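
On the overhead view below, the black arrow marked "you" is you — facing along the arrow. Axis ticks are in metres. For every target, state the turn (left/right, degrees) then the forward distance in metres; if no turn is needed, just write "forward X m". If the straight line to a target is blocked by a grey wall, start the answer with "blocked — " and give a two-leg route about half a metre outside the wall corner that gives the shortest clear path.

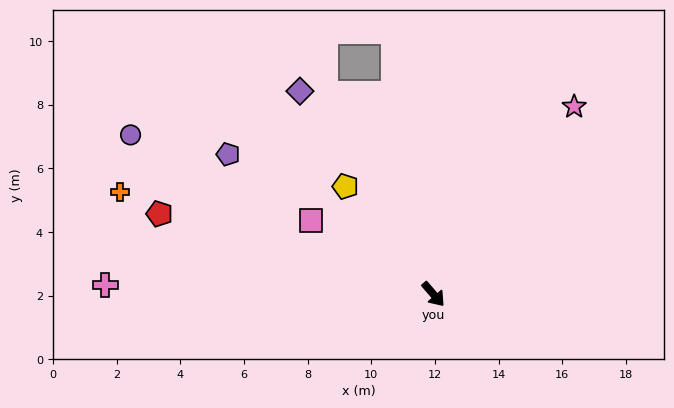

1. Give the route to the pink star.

turn left 102°, forward 7.4 m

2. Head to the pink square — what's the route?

turn right 162°, forward 4.5 m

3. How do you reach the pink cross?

turn right 132°, forward 10.3 m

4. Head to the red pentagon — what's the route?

turn right 147°, forward 9.0 m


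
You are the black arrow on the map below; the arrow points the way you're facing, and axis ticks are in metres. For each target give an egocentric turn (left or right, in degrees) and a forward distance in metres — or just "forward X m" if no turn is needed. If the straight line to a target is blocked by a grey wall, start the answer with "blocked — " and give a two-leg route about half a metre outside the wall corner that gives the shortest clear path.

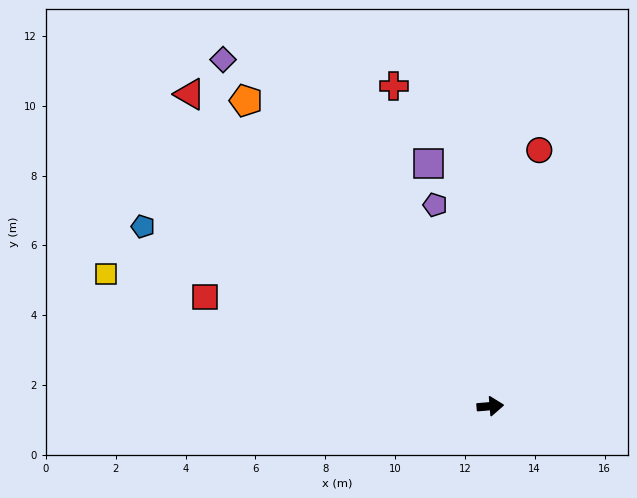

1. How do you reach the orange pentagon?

turn left 124°, forward 11.2 m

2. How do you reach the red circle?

turn left 74°, forward 7.5 m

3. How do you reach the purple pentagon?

turn left 101°, forward 6.0 m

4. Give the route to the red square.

turn left 154°, forward 8.7 m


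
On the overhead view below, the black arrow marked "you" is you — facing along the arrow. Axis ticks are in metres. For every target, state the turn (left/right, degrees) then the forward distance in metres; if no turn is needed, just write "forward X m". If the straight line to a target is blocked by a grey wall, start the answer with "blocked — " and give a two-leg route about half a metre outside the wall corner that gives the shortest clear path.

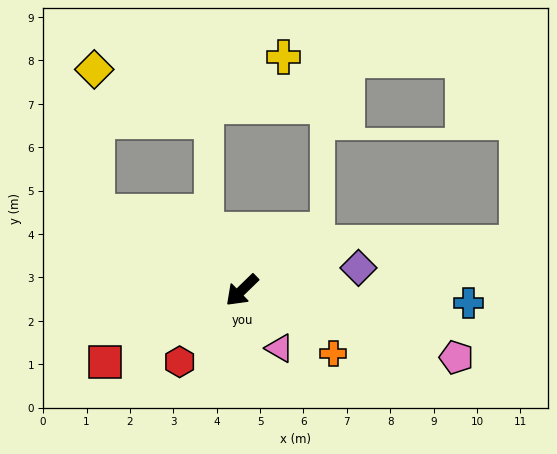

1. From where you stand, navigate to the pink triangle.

turn left 79°, forward 1.6 m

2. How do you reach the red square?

turn right 17°, forward 3.6 m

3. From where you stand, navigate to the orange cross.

turn left 101°, forward 2.6 m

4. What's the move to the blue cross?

turn left 133°, forward 5.2 m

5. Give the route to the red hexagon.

turn left 5°, forward 2.2 m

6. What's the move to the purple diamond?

turn left 147°, forward 2.7 m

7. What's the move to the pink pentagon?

turn left 118°, forward 5.2 m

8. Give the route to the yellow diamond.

blocked — turn right 72°, forward 3.8 m, then turn right 61°, forward 3.3 m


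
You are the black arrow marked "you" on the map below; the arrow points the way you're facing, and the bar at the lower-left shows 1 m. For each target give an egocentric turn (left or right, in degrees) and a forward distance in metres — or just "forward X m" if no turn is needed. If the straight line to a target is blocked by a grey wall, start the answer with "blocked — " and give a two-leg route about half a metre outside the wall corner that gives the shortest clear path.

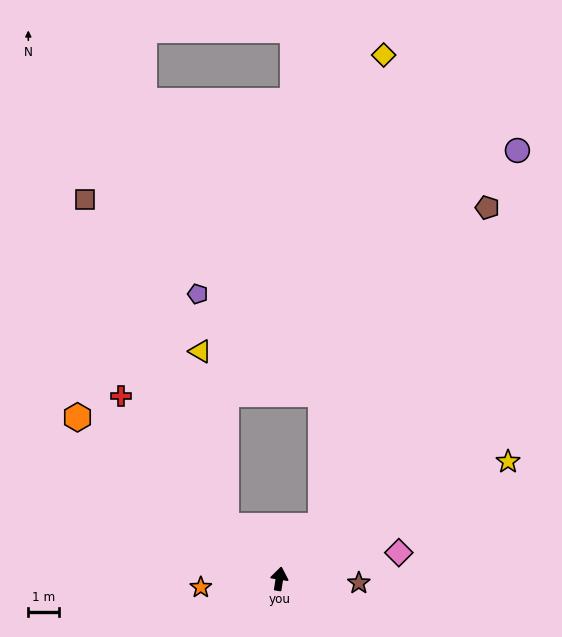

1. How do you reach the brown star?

turn right 84°, forward 2.6 m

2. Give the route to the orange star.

turn left 105°, forward 2.5 m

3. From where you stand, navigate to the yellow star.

turn right 54°, forward 8.3 m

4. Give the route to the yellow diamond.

blocked — turn right 29°, forward 2.1 m, then turn left 30°, forward 15.3 m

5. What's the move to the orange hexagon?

turn left 60°, forward 8.3 m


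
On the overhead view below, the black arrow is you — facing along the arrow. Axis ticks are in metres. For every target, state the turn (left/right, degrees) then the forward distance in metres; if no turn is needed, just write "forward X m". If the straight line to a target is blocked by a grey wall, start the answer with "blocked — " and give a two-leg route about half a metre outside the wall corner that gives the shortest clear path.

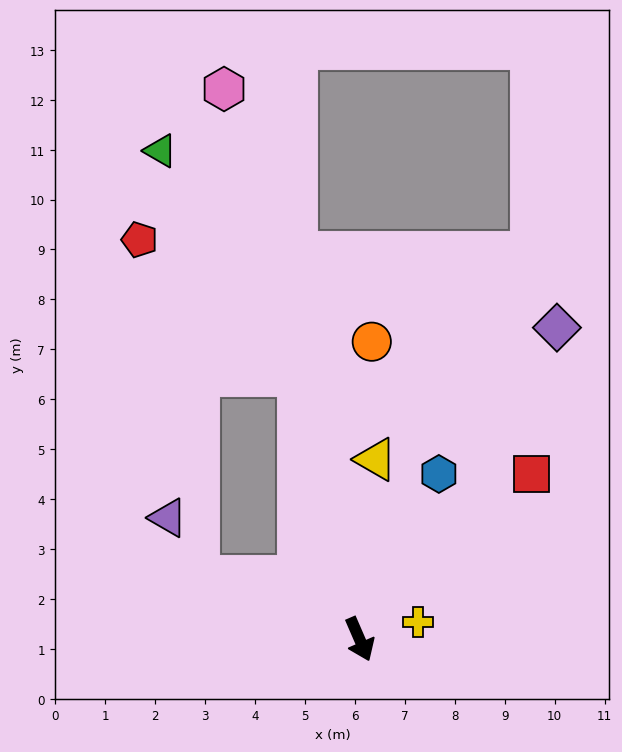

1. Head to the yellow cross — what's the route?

turn left 83°, forward 1.2 m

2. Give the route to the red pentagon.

blocked — turn left 170°, forward 5.4 m, then turn left 36°, forward 4.2 m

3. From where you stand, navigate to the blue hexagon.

turn left 131°, forward 3.7 m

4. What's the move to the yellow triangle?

turn left 151°, forward 3.6 m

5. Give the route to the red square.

turn left 110°, forward 4.8 m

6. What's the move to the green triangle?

blocked — turn left 170°, forward 5.4 m, then turn left 18°, forward 5.3 m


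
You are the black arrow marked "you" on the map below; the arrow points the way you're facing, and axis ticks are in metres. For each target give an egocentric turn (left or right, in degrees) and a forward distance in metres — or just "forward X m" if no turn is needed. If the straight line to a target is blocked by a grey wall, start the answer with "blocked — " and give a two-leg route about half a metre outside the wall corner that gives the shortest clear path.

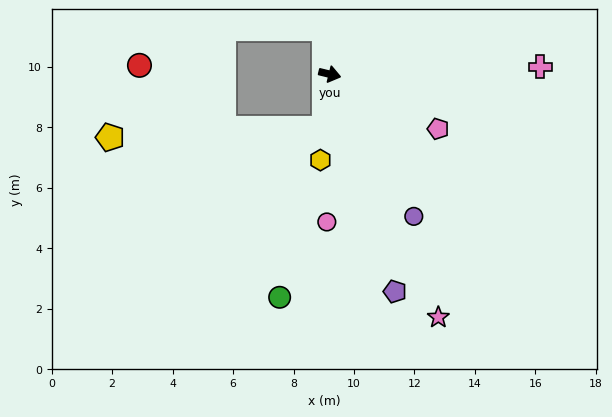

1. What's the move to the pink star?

turn right 52°, forward 8.8 m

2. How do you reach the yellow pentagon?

blocked — turn right 82°, forward 1.8 m, then turn right 82°, forward 7.1 m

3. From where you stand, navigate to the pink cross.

turn left 16°, forward 7.0 m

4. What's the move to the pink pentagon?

turn right 13°, forward 4.0 m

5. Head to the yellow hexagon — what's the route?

turn right 83°, forward 2.9 m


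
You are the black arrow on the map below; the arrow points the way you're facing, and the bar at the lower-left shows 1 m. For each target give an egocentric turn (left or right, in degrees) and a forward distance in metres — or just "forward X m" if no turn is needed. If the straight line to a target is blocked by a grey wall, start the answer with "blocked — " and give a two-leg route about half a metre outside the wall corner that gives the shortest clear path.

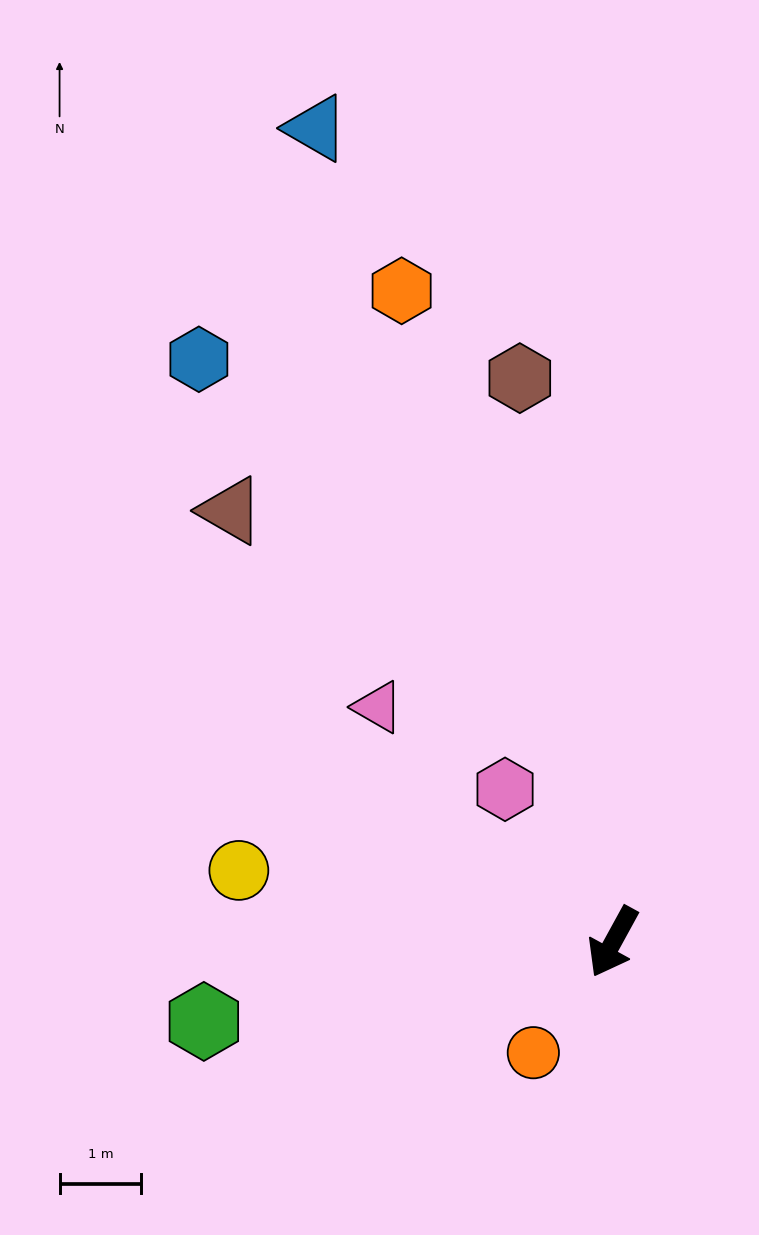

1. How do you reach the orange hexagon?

turn right 133°, forward 8.4 m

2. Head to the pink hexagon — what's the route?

turn right 116°, forward 2.3 m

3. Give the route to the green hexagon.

turn right 50°, forward 5.1 m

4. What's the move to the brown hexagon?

turn right 142°, forward 7.0 m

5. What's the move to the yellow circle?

turn right 72°, forward 4.7 m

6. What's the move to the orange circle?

turn right 7°, forward 1.7 m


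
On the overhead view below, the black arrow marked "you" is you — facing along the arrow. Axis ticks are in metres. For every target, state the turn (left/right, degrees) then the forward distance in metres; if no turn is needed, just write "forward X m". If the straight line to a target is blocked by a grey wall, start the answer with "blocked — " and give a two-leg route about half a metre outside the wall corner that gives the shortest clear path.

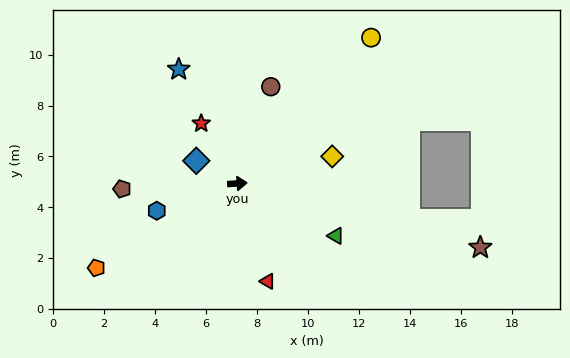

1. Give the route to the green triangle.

turn right 32°, forward 4.4 m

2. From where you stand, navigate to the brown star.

turn right 18°, forward 9.9 m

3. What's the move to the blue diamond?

turn left 147°, forward 1.8 m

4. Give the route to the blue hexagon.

turn right 165°, forward 3.3 m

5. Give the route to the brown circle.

turn left 67°, forward 4.0 m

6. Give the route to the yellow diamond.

turn left 12°, forward 3.9 m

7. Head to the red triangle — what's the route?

turn right 76°, forward 4.0 m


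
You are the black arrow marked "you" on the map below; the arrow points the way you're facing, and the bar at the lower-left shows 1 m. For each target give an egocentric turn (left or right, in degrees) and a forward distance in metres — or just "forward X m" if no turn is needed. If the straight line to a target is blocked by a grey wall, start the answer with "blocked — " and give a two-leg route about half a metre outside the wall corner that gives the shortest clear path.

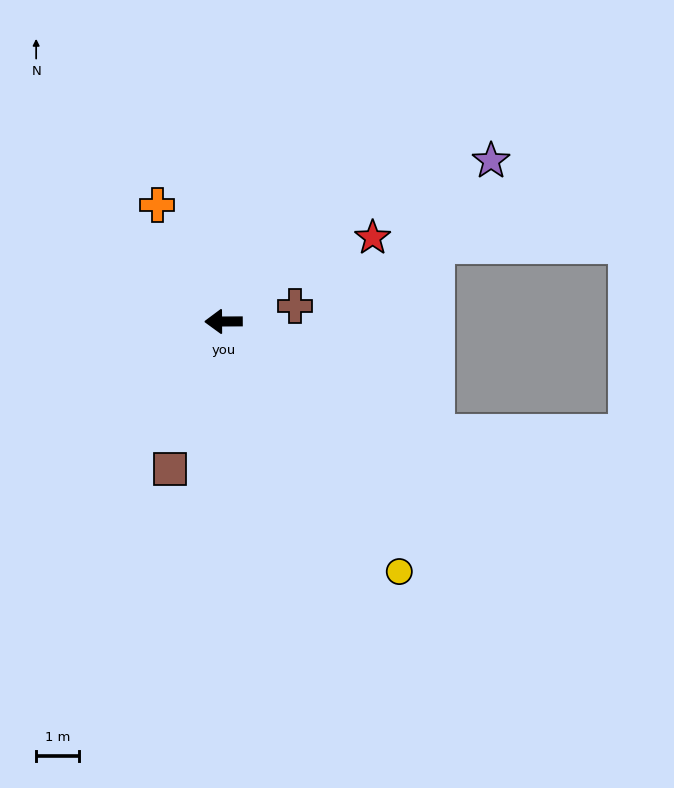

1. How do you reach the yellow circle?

turn left 125°, forward 7.1 m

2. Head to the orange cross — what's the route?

turn right 61°, forward 3.1 m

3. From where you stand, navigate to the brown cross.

turn right 168°, forward 1.7 m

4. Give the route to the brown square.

turn left 70°, forward 3.7 m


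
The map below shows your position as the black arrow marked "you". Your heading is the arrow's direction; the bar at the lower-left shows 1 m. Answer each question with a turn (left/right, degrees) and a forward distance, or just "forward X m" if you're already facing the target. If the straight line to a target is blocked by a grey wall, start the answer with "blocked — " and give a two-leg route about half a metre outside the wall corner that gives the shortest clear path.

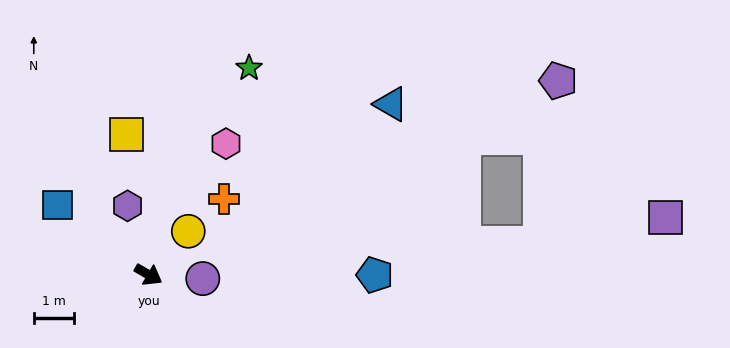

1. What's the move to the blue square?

turn left 173°, forward 2.9 m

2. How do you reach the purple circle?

turn left 26°, forward 1.4 m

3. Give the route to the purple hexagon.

turn left 137°, forward 1.8 m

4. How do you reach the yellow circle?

turn left 78°, forward 1.5 m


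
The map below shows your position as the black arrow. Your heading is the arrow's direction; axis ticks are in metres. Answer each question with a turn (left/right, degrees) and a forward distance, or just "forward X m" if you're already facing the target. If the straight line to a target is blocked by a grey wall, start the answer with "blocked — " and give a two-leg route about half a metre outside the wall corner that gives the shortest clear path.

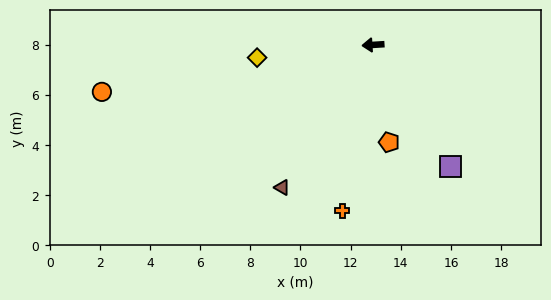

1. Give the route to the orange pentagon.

turn left 96°, forward 3.9 m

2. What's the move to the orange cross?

turn left 76°, forward 6.7 m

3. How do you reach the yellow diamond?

turn left 3°, forward 4.6 m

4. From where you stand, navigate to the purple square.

turn left 119°, forward 5.7 m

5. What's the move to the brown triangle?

turn left 54°, forward 6.7 m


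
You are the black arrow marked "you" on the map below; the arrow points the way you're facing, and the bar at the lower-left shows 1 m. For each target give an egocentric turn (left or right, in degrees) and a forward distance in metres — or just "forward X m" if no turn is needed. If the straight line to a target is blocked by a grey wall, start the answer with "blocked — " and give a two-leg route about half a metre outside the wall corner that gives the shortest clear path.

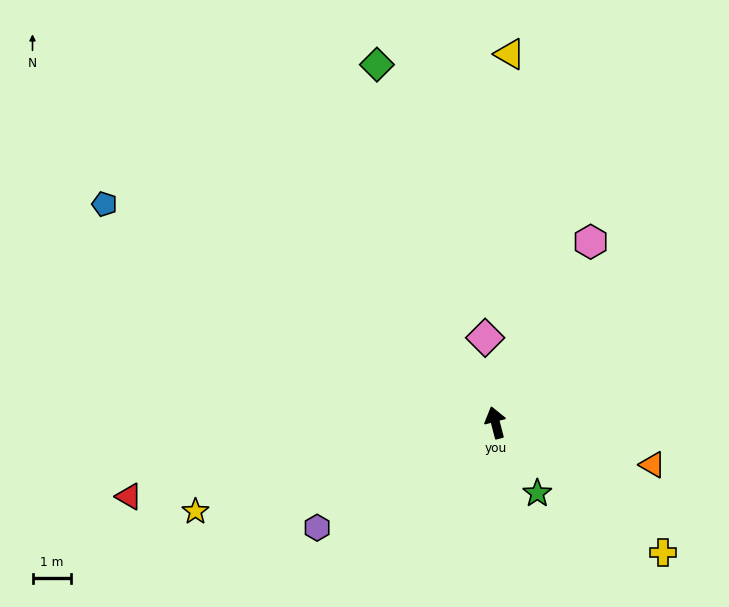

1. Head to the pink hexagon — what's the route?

turn right 42°, forward 5.4 m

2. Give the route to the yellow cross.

turn right 142°, forward 5.6 m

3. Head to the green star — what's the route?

turn right 164°, forward 2.2 m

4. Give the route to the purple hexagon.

turn left 106°, forward 5.4 m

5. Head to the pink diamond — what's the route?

turn right 8°, forward 2.2 m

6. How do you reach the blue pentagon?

turn left 46°, forward 11.8 m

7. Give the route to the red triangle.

turn left 87°, forward 9.8 m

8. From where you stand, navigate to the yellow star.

turn left 92°, forward 8.2 m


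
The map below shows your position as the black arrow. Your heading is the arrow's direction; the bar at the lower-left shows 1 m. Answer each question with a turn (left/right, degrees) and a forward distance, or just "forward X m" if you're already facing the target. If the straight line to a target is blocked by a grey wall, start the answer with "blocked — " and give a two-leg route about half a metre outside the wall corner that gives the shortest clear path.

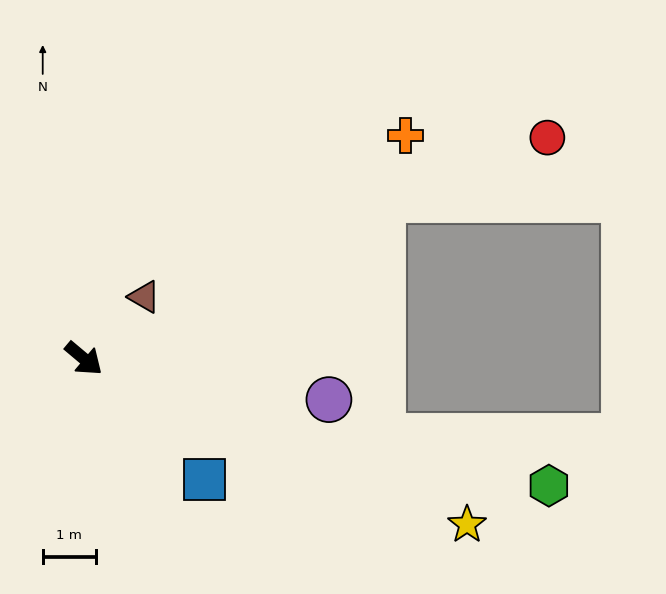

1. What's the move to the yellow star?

turn left 17°, forward 7.8 m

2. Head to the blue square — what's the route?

turn right 5°, forward 3.2 m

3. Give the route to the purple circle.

turn left 31°, forward 4.7 m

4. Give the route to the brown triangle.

turn left 86°, forward 1.6 m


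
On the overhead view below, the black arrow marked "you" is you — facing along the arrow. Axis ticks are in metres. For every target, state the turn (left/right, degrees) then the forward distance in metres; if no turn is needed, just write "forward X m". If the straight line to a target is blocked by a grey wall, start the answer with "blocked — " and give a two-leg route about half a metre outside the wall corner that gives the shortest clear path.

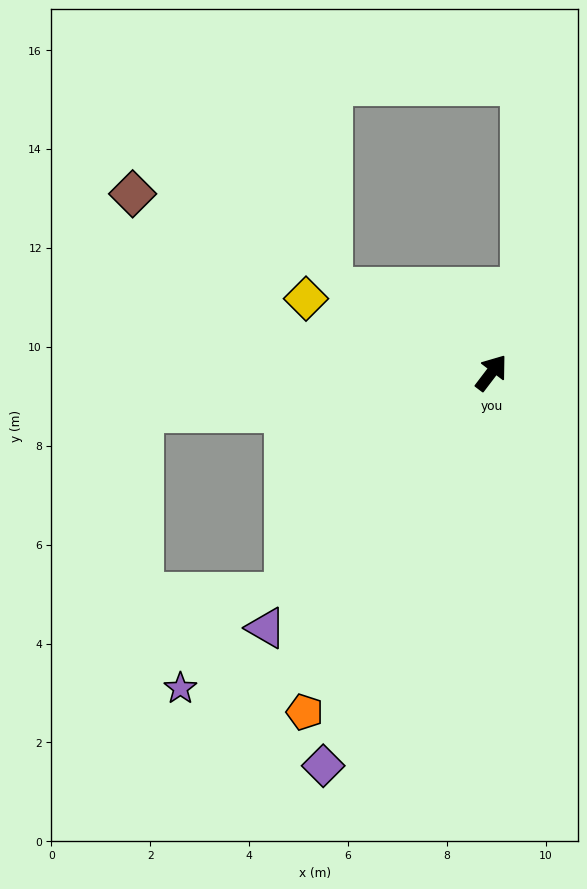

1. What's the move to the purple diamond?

turn right 166°, forward 8.6 m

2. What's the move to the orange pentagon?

turn right 172°, forward 7.8 m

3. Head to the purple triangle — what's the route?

turn left 176°, forward 6.9 m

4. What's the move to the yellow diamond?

turn left 106°, forward 4.0 m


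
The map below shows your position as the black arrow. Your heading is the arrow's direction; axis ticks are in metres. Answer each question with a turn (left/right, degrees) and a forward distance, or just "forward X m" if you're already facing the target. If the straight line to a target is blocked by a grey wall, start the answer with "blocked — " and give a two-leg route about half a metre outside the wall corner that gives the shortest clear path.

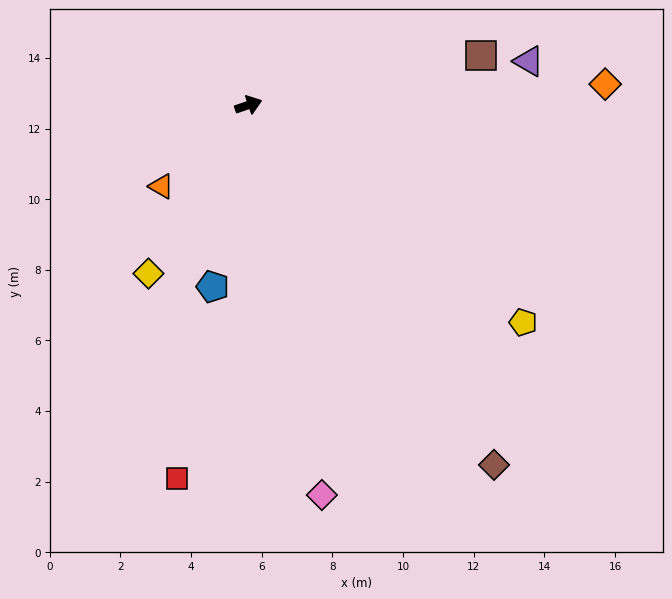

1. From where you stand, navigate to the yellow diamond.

turn right 139°, forward 5.5 m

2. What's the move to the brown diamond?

turn right 74°, forward 12.3 m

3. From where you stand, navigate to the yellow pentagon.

turn right 57°, forward 9.9 m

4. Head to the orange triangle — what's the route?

turn right 156°, forward 3.4 m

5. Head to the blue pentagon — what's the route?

turn right 120°, forward 5.2 m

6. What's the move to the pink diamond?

turn right 98°, forward 11.2 m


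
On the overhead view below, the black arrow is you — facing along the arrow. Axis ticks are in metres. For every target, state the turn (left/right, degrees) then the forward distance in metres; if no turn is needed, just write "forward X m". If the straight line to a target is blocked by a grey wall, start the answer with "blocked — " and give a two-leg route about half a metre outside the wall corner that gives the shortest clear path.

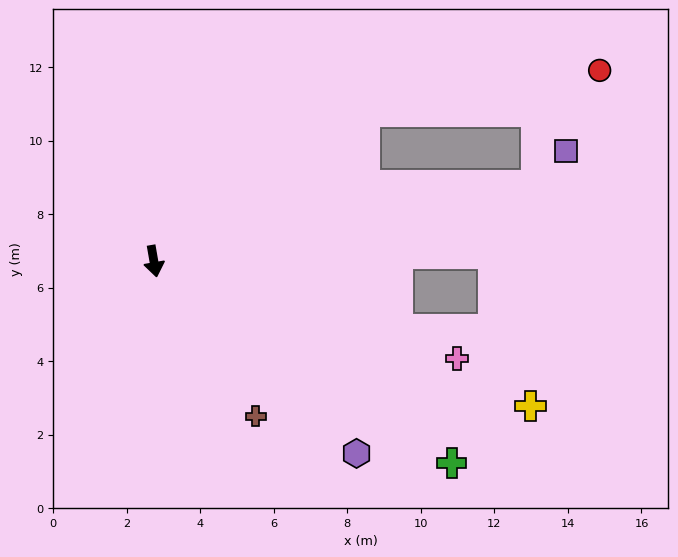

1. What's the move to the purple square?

blocked — turn left 91°, forward 10.6 m, then turn left 38°, forward 1.2 m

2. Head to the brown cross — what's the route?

turn left 23°, forward 5.0 m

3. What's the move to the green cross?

turn left 46°, forward 9.8 m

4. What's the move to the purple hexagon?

turn left 37°, forward 7.6 m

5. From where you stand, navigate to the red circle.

blocked — turn left 116°, forward 7.0 m, then turn right 26°, forward 6.5 m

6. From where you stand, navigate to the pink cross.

turn left 62°, forward 8.7 m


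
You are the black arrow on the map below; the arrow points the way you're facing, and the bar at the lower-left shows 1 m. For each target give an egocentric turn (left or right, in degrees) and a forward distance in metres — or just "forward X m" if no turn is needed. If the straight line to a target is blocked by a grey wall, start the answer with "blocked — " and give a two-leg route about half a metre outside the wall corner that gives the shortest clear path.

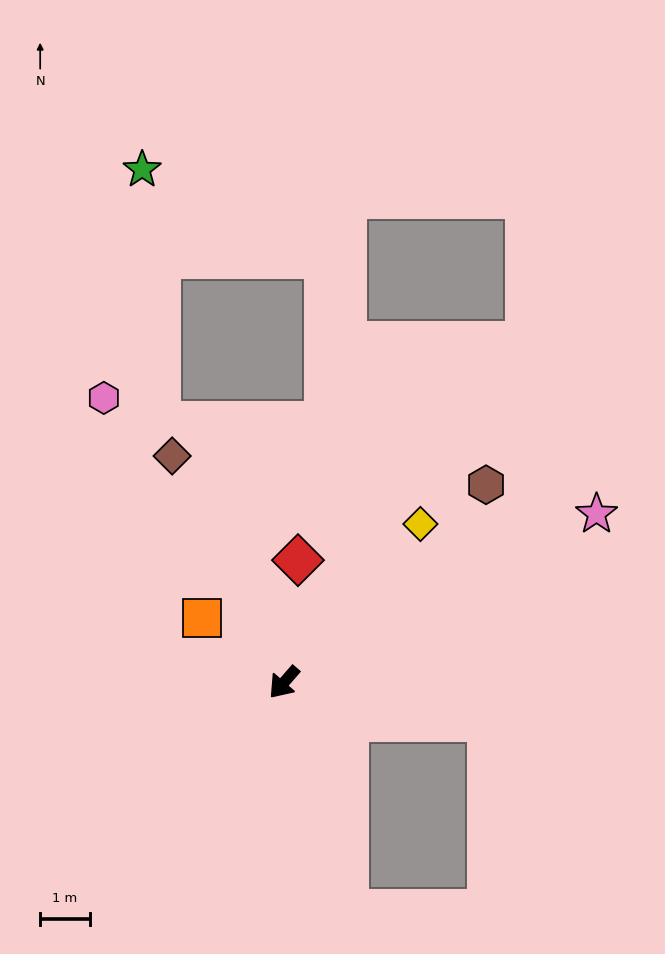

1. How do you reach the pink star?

turn left 159°, forward 7.2 m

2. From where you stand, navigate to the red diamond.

turn right 146°, forward 2.5 m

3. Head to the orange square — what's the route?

turn right 87°, forward 2.1 m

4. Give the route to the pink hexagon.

turn right 107°, forward 6.8 m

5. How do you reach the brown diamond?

turn right 113°, forward 5.1 m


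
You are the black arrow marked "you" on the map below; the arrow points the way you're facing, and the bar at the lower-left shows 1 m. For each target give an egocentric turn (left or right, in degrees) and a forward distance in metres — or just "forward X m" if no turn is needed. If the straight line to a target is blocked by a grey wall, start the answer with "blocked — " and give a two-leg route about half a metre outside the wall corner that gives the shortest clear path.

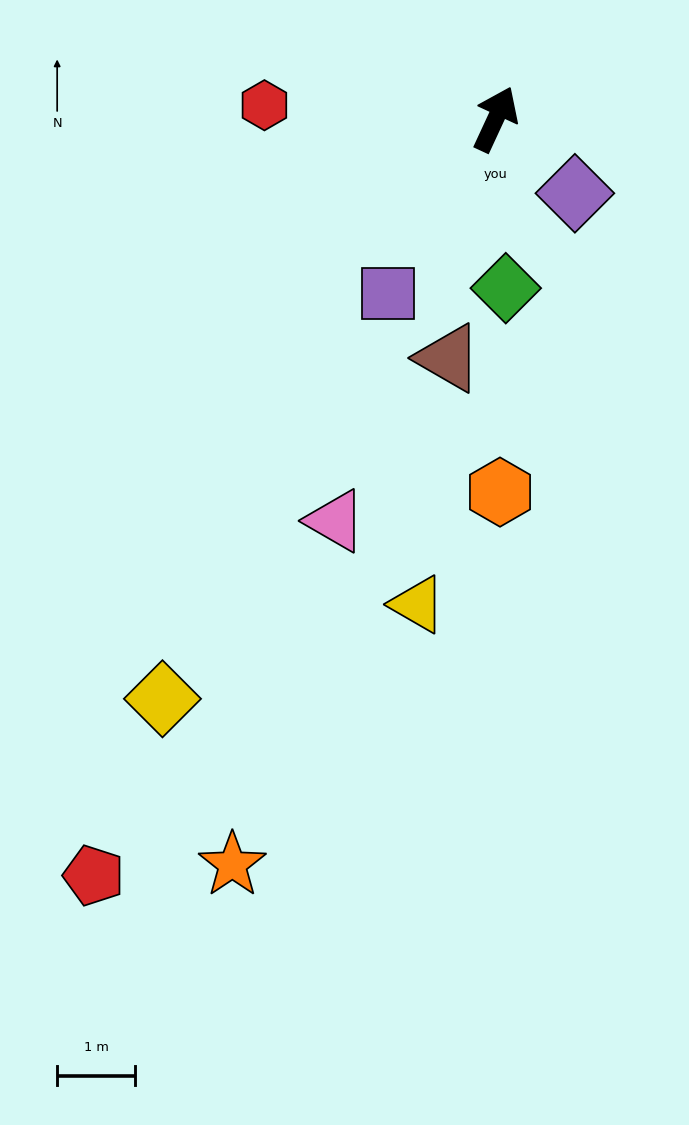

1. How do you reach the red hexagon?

turn left 111°, forward 3.0 m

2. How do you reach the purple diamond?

turn right 108°, forward 1.4 m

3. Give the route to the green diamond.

turn right 152°, forward 2.2 m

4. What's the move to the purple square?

turn left 173°, forward 2.6 m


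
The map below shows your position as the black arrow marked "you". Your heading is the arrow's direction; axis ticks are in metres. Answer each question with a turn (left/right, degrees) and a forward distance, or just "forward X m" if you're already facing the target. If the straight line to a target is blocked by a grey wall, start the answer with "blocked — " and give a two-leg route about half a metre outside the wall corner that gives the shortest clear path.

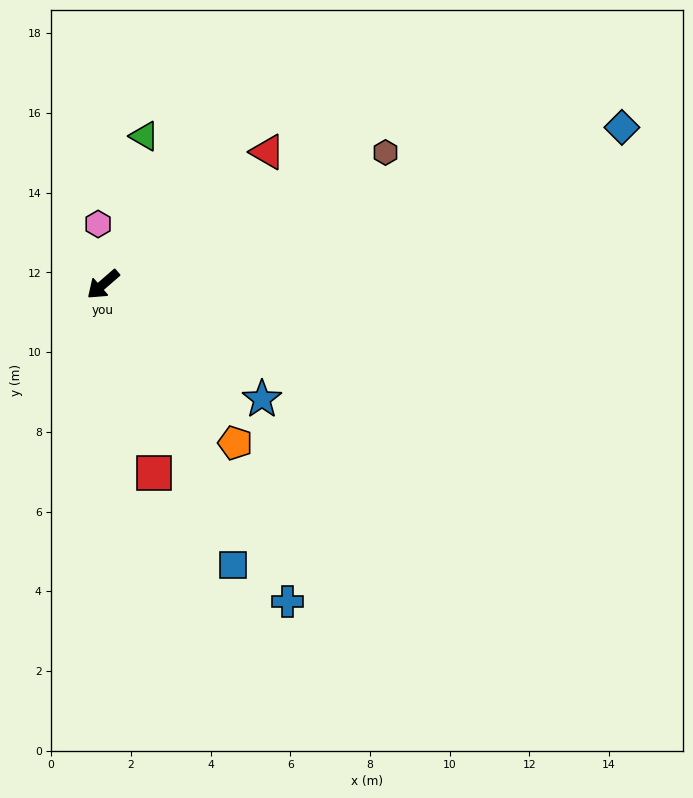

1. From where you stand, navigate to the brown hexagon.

turn left 164°, forward 7.8 m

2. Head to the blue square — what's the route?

turn left 74°, forward 7.8 m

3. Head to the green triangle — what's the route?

turn right 146°, forward 3.9 m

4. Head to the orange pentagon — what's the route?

turn left 89°, forward 5.2 m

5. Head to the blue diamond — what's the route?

turn left 156°, forward 13.6 m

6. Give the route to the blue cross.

turn left 79°, forward 9.2 m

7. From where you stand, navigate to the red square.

turn left 64°, forward 4.9 m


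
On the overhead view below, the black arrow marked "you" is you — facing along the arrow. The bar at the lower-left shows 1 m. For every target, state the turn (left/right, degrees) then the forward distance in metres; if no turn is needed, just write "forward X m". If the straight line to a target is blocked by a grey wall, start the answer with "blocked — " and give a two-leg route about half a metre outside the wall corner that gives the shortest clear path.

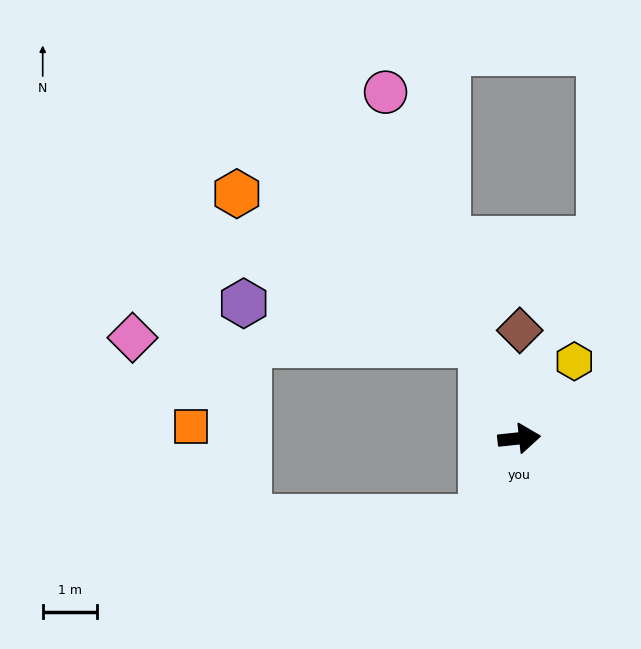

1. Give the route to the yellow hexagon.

turn left 48°, forward 1.7 m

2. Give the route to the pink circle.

turn left 105°, forward 6.8 m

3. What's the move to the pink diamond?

blocked — turn left 106°, forward 1.9 m, then turn left 67°, forward 6.4 m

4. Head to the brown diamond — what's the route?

turn left 84°, forward 2.0 m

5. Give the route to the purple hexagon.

blocked — turn left 106°, forward 1.9 m, then turn left 58°, forward 4.4 m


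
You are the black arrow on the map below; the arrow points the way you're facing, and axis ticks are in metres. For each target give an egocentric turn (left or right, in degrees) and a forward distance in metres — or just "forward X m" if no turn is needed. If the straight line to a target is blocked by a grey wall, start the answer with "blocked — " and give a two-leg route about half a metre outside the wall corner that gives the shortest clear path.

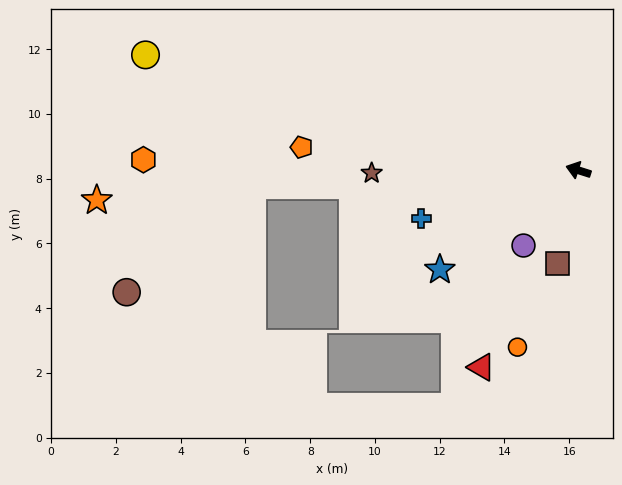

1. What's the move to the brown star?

turn left 18°, forward 6.4 m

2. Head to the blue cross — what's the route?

turn left 35°, forward 5.1 m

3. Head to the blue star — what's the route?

turn left 53°, forward 5.3 m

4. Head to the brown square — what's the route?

turn left 95°, forward 3.0 m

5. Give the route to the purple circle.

turn left 71°, forward 2.9 m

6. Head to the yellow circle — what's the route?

turn left 3°, forward 13.8 m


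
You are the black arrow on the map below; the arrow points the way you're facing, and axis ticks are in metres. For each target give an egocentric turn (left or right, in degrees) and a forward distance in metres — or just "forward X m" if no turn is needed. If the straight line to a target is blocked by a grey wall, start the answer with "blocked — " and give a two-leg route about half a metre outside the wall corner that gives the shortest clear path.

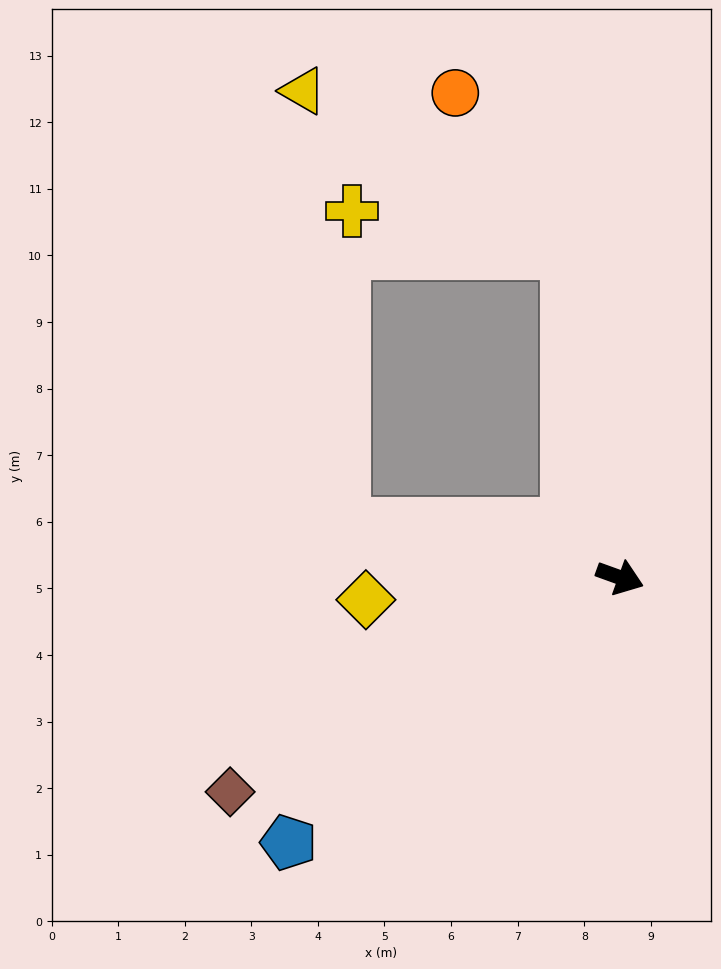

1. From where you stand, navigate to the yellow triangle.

blocked — turn left 119°, forward 5.0 m, then turn left 50°, forward 4.7 m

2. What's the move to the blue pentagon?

turn right 122°, forward 6.4 m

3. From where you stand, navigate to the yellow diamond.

turn right 155°, forward 3.8 m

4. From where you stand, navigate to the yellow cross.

blocked — turn left 119°, forward 5.0 m, then turn left 70°, forward 3.3 m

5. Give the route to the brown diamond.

turn right 131°, forward 6.7 m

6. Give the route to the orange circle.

blocked — turn left 119°, forward 5.0 m, then turn left 27°, forward 2.9 m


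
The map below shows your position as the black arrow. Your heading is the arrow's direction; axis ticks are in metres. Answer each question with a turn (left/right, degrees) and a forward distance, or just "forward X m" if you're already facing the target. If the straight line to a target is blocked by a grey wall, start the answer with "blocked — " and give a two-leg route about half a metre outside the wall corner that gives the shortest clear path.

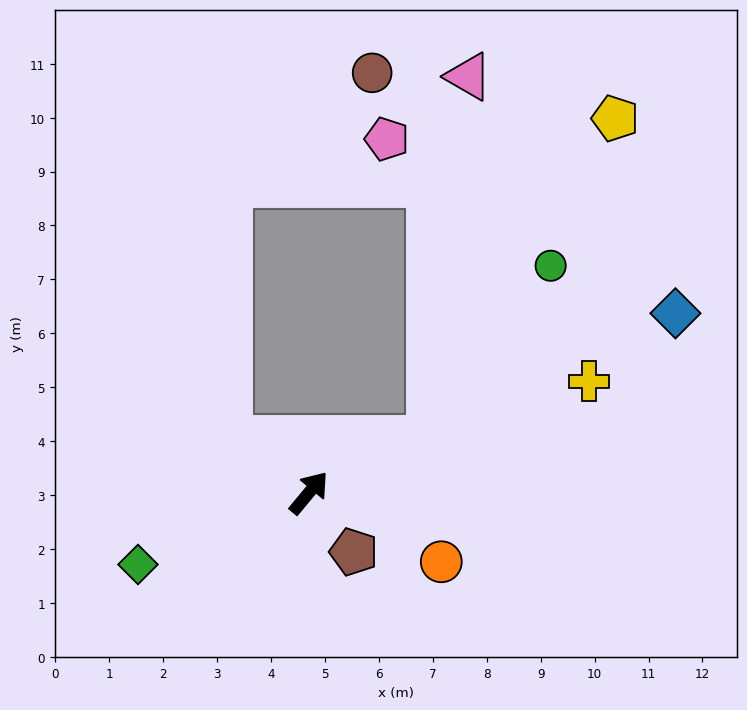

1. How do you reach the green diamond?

turn left 152°, forward 3.4 m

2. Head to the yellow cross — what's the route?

turn right 29°, forward 5.6 m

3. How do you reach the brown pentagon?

turn right 103°, forward 1.4 m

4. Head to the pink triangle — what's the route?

blocked — turn right 26°, forward 2.4 m, then turn left 59°, forward 6.7 m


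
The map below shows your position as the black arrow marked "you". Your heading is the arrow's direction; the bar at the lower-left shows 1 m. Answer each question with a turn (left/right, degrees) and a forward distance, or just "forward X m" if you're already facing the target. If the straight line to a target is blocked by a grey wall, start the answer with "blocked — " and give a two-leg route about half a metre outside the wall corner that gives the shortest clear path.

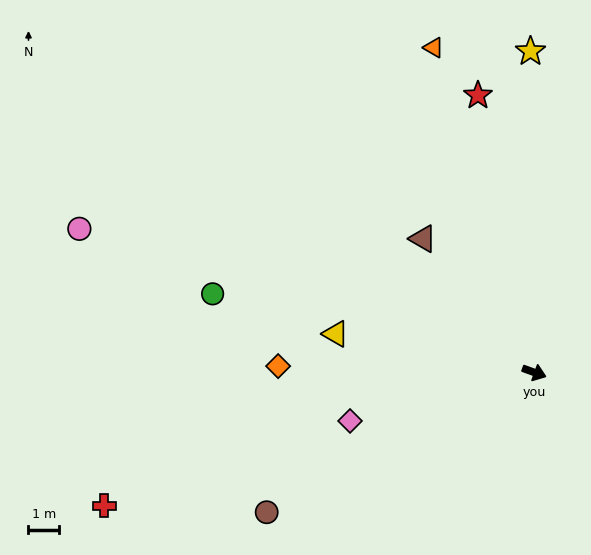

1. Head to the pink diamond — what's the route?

turn right 145°, forward 6.2 m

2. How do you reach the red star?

turn left 121°, forward 9.2 m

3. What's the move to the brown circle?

turn right 132°, forward 9.8 m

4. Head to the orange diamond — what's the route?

turn right 161°, forward 8.3 m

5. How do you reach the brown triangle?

turn left 150°, forward 5.7 m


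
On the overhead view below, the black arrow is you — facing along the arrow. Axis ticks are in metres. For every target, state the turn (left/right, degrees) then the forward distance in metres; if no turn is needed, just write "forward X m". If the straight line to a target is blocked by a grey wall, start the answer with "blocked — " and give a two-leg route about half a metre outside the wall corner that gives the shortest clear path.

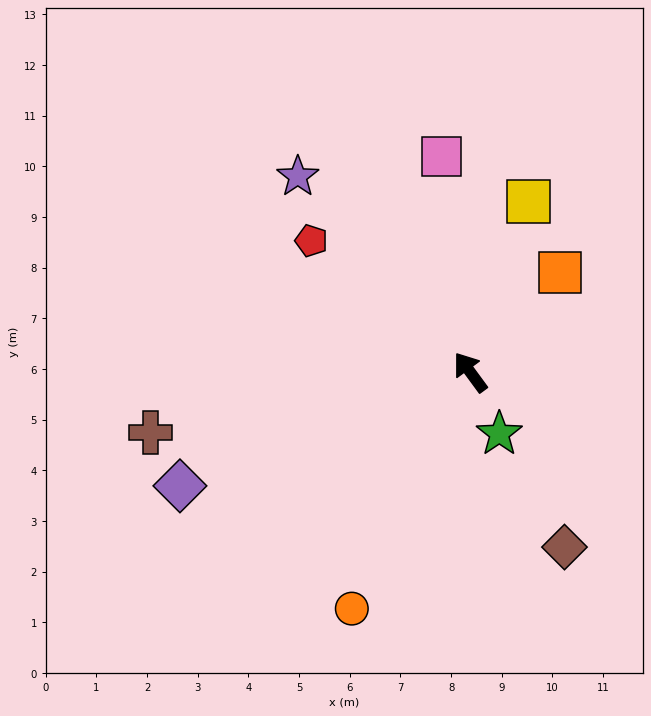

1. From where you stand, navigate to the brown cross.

turn left 64°, forward 6.4 m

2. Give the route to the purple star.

turn left 5°, forward 5.1 m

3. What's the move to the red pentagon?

turn left 14°, forward 4.1 m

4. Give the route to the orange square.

turn right 78°, forward 2.6 m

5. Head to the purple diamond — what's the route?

turn left 75°, forward 6.2 m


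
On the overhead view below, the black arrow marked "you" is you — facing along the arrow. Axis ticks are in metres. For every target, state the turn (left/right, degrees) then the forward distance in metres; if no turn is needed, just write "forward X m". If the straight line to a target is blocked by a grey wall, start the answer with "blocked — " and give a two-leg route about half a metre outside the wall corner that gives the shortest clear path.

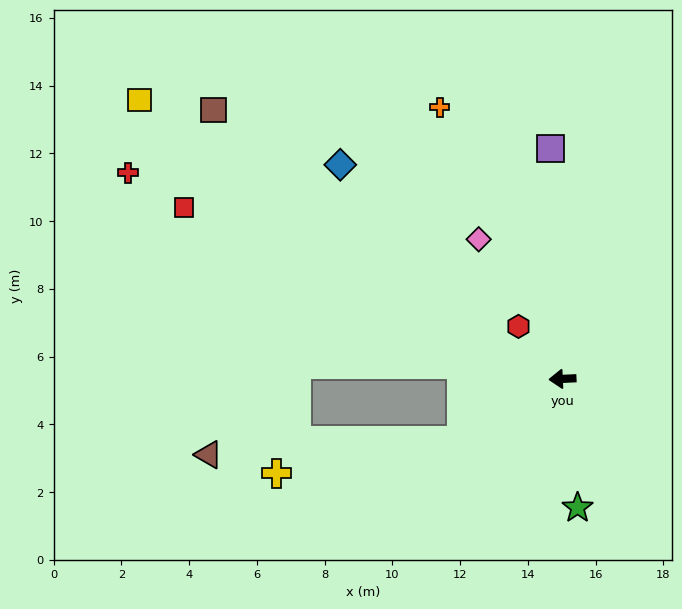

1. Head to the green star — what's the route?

turn left 94°, forward 3.8 m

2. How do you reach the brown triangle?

blocked — turn left 28°, forward 3.5 m, then turn right 27°, forward 7.5 m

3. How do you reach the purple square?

turn right 90°, forward 6.8 m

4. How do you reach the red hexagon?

turn right 53°, forward 2.0 m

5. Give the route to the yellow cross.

blocked — turn left 28°, forward 3.5 m, then turn right 20°, forward 5.5 m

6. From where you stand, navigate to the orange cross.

turn right 68°, forward 8.8 m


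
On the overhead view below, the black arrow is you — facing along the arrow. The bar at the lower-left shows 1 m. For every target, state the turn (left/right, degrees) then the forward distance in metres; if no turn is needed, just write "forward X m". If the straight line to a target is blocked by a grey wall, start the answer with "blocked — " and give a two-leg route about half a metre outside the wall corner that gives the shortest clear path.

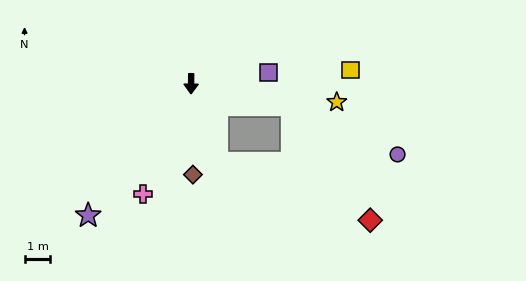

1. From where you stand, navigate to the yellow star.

turn left 83°, forward 5.7 m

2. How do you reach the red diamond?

blocked — turn left 78°, forward 4.0 m, then turn right 43°, forward 5.4 m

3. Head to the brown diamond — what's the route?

forward 3.5 m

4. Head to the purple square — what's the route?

turn left 99°, forward 3.0 m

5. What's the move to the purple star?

turn right 37°, forward 6.5 m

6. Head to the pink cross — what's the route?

turn right 23°, forward 4.6 m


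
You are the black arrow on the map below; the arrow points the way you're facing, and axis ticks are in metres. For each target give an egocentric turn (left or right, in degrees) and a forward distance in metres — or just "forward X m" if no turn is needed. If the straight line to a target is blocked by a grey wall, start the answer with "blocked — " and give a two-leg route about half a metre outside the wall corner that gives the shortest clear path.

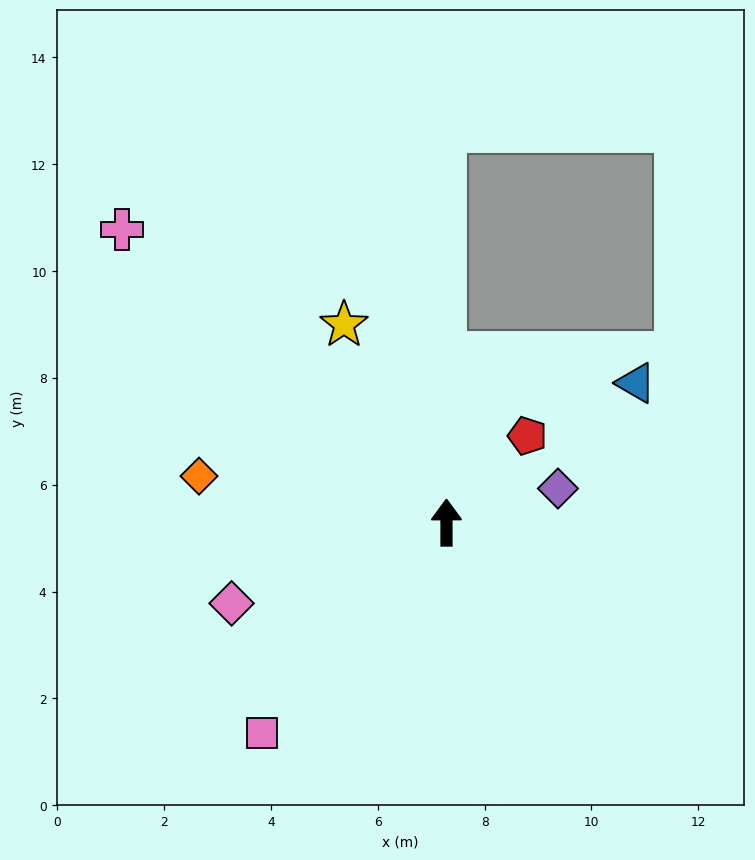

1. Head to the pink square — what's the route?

turn left 139°, forward 5.2 m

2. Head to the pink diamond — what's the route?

turn left 111°, forward 4.3 m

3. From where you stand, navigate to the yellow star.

turn left 27°, forward 4.2 m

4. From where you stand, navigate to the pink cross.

turn left 48°, forward 8.2 m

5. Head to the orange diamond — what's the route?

turn left 79°, forward 4.7 m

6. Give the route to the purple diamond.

turn right 73°, forward 2.2 m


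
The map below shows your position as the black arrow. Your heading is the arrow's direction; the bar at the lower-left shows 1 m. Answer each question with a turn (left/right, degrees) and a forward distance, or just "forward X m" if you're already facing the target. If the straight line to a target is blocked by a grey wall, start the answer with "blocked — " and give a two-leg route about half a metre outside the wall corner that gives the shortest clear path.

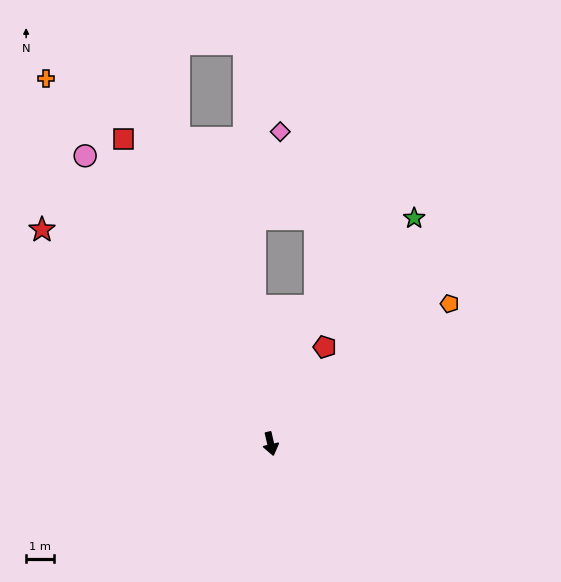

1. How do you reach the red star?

turn right 146°, forward 11.1 m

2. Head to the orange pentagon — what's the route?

turn left 115°, forward 8.0 m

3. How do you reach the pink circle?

turn right 160°, forward 12.1 m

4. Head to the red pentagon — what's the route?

turn left 138°, forward 3.9 m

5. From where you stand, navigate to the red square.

turn right 167°, forward 12.0 m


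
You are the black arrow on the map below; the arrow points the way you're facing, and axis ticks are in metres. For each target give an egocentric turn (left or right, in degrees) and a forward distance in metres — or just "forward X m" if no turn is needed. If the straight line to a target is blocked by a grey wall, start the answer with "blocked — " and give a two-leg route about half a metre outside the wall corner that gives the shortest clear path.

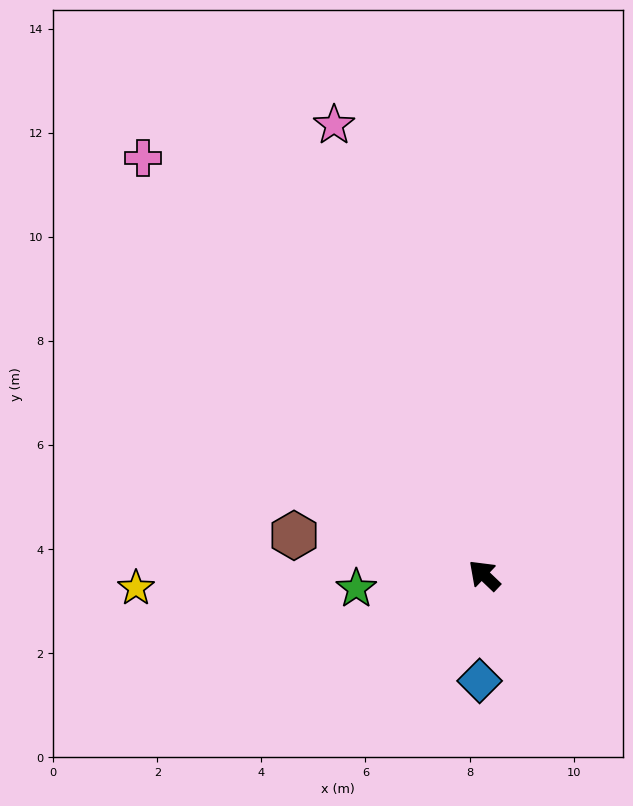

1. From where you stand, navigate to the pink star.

turn right 28°, forward 9.1 m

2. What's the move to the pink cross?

turn right 7°, forward 10.4 m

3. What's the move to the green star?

turn left 50°, forward 2.5 m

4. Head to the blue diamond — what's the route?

turn left 131°, forward 2.0 m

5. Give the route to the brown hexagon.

turn left 32°, forward 3.7 m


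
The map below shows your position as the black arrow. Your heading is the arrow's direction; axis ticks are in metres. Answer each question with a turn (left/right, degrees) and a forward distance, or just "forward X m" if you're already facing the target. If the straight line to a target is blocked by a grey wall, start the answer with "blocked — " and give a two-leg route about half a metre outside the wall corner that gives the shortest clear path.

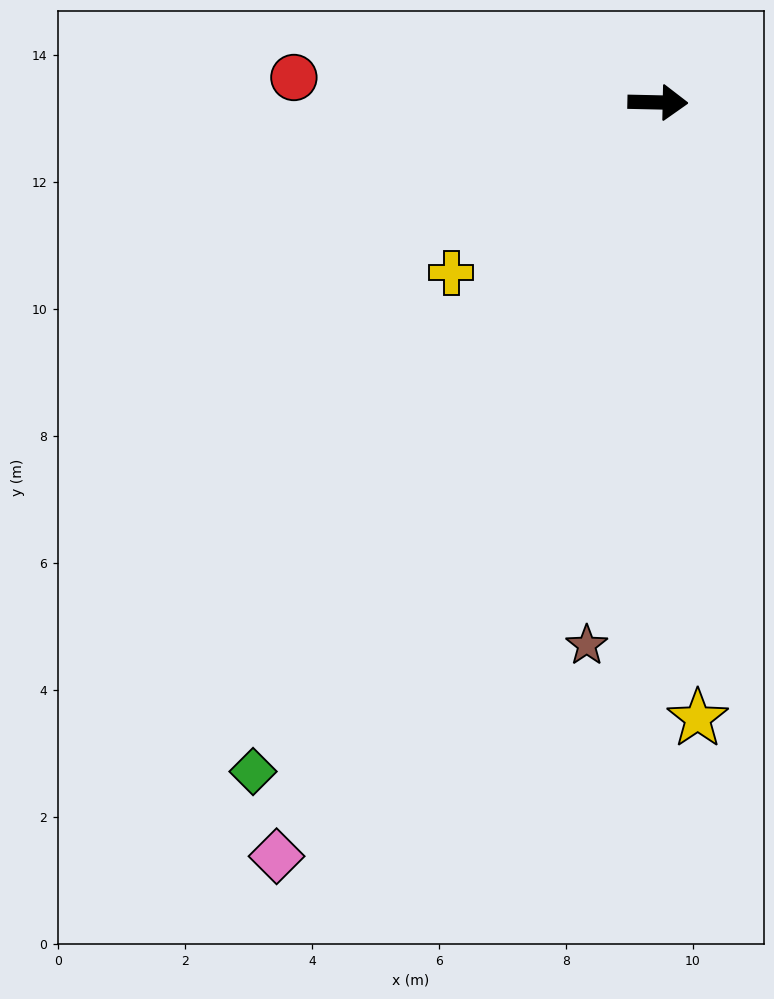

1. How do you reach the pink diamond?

turn right 116°, forward 13.3 m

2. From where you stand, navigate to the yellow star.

turn right 85°, forward 9.7 m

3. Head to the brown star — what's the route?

turn right 96°, forward 8.6 m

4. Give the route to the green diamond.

turn right 120°, forward 12.3 m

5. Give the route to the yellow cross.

turn right 139°, forward 4.2 m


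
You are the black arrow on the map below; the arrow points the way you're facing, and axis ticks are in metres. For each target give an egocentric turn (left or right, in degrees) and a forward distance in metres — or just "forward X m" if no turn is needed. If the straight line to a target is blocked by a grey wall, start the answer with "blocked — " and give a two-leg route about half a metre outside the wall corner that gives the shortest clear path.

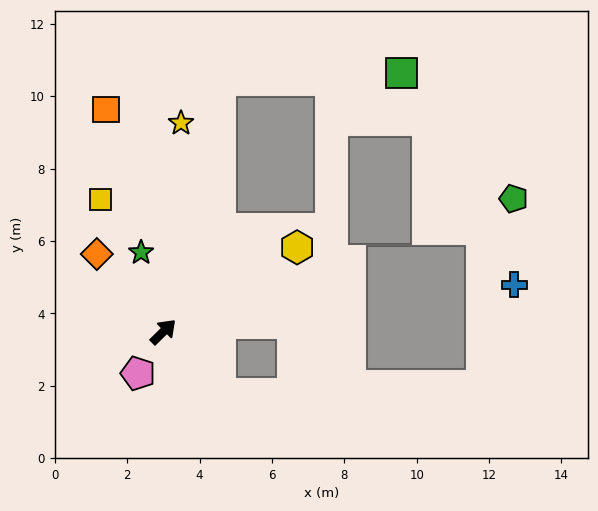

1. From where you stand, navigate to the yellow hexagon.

turn right 12°, forward 4.4 m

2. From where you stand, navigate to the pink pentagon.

turn right 166°, forward 1.3 m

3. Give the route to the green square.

blocked — turn left 33°, forward 7.1 m, then turn right 75°, forward 5.0 m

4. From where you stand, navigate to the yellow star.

turn left 41°, forward 5.8 m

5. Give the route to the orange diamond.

turn left 86°, forward 2.8 m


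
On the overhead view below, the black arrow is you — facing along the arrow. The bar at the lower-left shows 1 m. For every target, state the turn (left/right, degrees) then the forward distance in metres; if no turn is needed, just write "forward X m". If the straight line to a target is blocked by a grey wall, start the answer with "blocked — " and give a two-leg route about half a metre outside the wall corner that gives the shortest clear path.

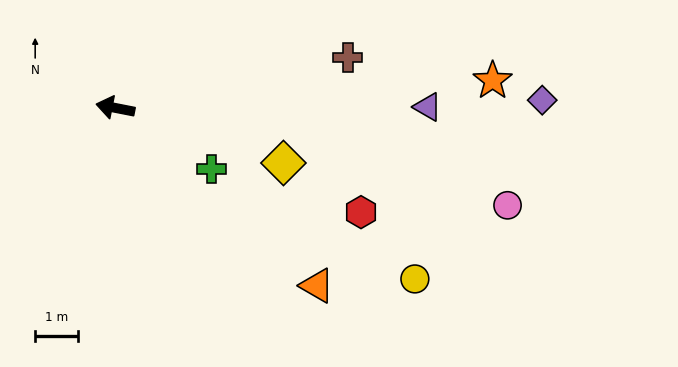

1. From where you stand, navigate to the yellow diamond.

turn left 173°, forward 4.1 m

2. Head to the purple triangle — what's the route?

turn right 169°, forward 7.3 m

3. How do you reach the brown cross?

turn right 157°, forward 5.6 m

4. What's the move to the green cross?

turn left 159°, forward 2.7 m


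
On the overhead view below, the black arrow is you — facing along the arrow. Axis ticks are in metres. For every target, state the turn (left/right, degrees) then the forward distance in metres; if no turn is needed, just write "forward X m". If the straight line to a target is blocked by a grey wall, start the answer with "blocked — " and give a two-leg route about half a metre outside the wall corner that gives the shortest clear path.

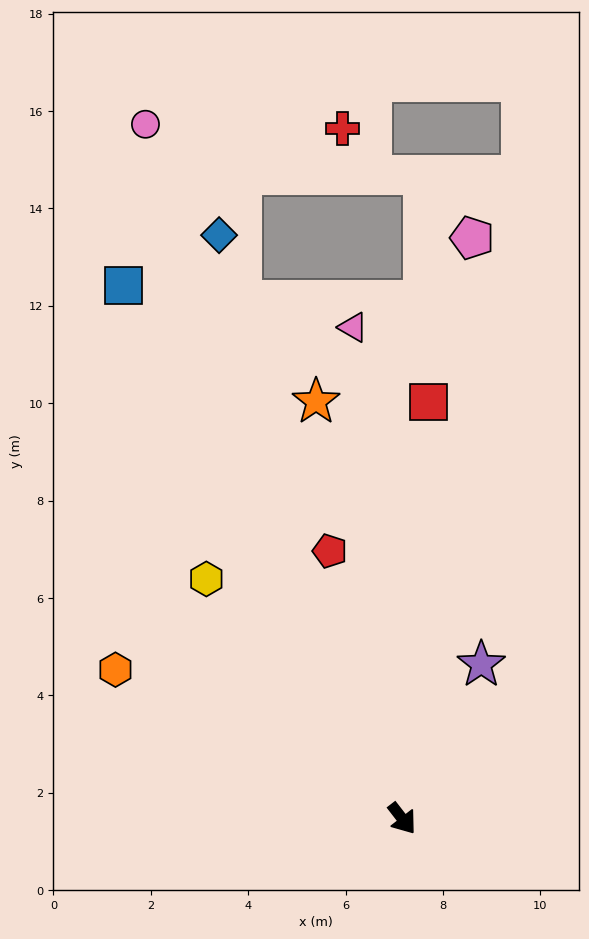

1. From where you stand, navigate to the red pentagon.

turn left 157°, forward 5.7 m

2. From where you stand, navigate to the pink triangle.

turn left 148°, forward 10.1 m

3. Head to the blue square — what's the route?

turn left 170°, forward 12.4 m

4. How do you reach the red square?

turn left 139°, forward 8.6 m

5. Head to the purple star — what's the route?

turn left 115°, forward 3.6 m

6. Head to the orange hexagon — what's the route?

turn right 155°, forward 6.6 m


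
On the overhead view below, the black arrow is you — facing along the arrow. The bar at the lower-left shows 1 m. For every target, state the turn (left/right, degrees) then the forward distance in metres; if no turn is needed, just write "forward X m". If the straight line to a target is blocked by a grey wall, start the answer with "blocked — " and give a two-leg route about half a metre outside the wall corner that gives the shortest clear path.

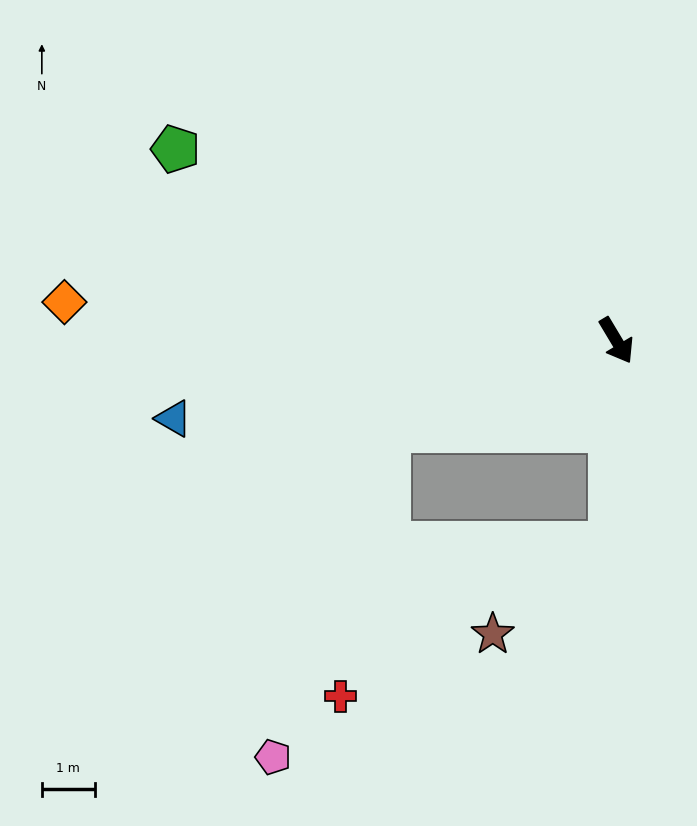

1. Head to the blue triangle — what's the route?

turn right 111°, forward 8.5 m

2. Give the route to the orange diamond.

turn right 125°, forward 10.4 m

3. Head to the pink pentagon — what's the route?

blocked — turn right 100°, forward 4.6 m, then turn left 50°, forward 6.5 m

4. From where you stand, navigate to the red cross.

blocked — turn right 100°, forward 4.6 m, then turn left 59°, forward 5.1 m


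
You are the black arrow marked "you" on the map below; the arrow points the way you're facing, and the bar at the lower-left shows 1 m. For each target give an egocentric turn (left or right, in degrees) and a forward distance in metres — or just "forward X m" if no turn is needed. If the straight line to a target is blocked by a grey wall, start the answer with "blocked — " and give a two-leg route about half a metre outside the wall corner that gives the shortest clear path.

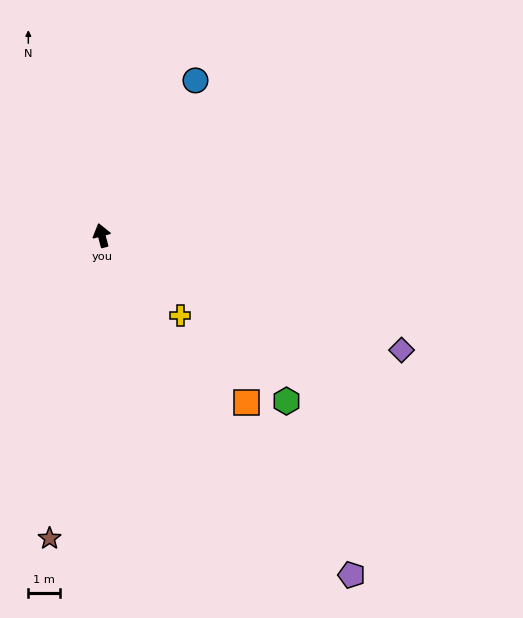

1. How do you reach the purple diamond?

turn right 126°, forward 10.0 m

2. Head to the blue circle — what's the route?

turn right 46°, forward 5.7 m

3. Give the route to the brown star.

turn left 155°, forward 9.6 m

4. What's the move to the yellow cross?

turn right 150°, forward 3.5 m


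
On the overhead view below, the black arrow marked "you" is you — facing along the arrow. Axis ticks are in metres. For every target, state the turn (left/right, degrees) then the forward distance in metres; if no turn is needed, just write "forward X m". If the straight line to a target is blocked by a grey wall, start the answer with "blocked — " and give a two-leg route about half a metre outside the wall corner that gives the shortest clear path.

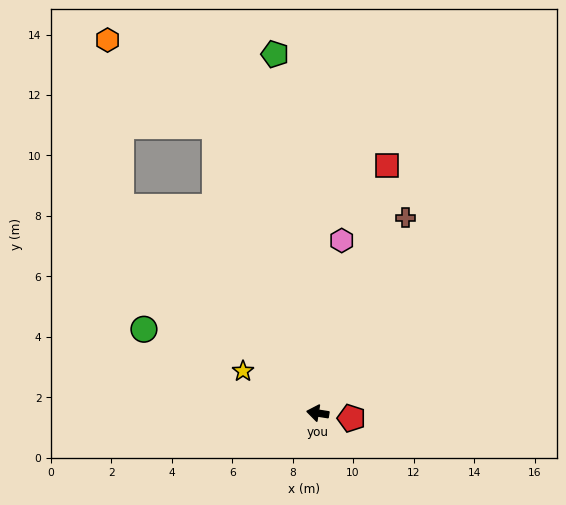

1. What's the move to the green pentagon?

turn right 74°, forward 12.0 m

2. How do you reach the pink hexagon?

turn right 89°, forward 5.8 m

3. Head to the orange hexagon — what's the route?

blocked — turn right 61°, forward 10.1 m, then turn left 31°, forward 4.5 m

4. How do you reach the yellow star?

turn right 20°, forward 2.8 m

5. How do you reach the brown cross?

turn right 105°, forward 7.1 m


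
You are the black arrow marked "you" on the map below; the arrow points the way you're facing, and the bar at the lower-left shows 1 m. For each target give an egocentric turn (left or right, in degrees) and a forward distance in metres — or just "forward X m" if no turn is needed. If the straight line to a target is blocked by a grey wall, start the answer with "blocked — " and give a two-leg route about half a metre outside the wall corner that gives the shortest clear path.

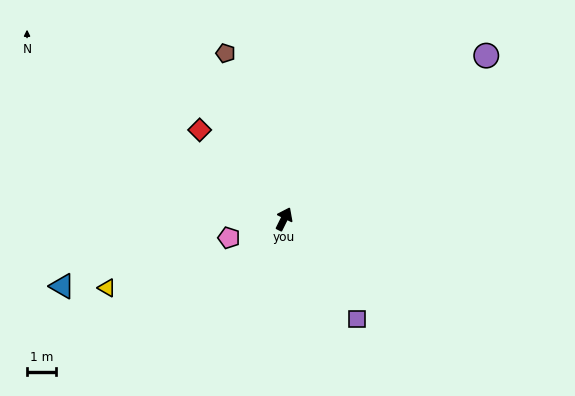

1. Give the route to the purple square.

turn right 118°, forward 4.3 m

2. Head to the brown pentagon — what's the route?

turn left 46°, forward 6.1 m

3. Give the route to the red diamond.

turn left 70°, forward 4.2 m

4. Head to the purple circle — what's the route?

turn right 25°, forward 9.0 m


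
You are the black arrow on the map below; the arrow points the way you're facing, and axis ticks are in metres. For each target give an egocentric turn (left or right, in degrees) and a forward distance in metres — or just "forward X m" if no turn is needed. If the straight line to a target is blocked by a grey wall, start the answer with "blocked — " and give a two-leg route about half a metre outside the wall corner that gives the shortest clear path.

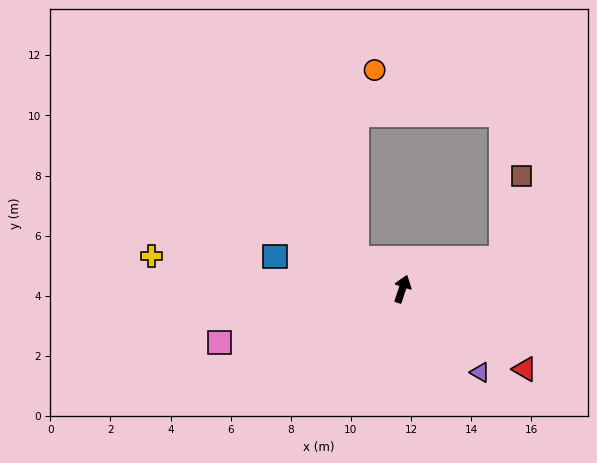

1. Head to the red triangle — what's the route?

turn right 105°, forward 4.9 m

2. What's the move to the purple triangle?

turn right 118°, forward 3.8 m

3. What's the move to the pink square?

turn left 125°, forward 6.3 m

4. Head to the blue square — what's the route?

turn left 94°, forward 4.4 m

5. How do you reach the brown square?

blocked — turn right 54°, forward 3.4 m, then turn left 59°, forward 2.8 m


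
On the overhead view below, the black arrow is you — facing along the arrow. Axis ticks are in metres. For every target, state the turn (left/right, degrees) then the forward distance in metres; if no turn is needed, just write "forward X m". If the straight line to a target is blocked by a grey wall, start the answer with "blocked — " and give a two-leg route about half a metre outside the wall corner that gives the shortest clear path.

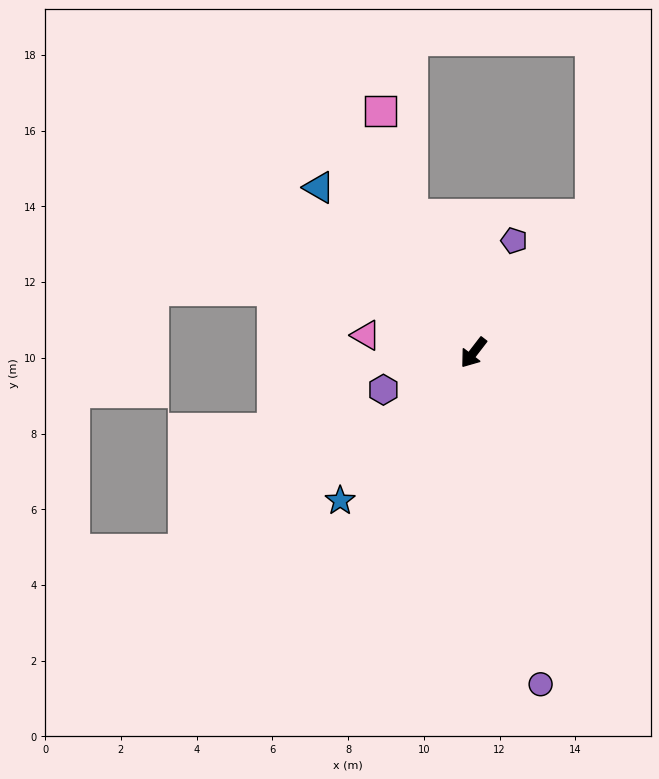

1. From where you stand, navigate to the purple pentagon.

turn right 162°, forward 3.1 m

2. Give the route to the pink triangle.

turn right 62°, forward 2.9 m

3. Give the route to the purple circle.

turn left 49°, forward 8.9 m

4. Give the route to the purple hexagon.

turn right 30°, forward 2.6 m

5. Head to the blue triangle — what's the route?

turn right 99°, forward 6.0 m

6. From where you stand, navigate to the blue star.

turn right 4°, forward 5.3 m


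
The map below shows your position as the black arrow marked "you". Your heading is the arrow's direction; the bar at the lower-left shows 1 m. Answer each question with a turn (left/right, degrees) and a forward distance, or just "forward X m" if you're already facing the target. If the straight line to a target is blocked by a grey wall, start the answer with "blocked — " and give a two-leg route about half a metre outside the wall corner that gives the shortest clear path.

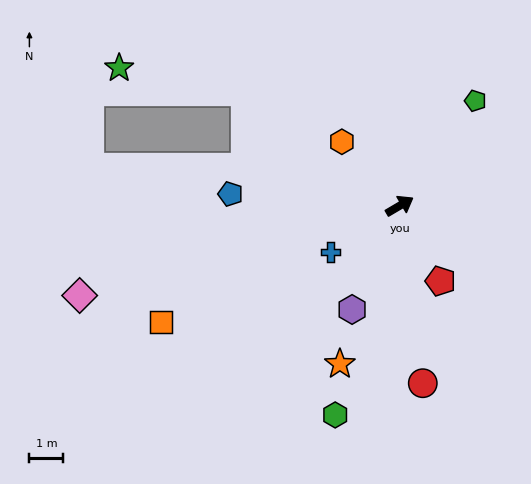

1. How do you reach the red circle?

turn right 113°, forward 5.3 m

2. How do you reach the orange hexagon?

turn left 102°, forward 2.5 m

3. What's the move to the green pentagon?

turn left 24°, forward 3.8 m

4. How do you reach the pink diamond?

turn left 165°, forward 9.8 m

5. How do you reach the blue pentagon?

turn left 146°, forward 5.0 m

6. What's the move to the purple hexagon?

turn right 145°, forward 3.3 m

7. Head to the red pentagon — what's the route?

turn right 92°, forward 2.5 m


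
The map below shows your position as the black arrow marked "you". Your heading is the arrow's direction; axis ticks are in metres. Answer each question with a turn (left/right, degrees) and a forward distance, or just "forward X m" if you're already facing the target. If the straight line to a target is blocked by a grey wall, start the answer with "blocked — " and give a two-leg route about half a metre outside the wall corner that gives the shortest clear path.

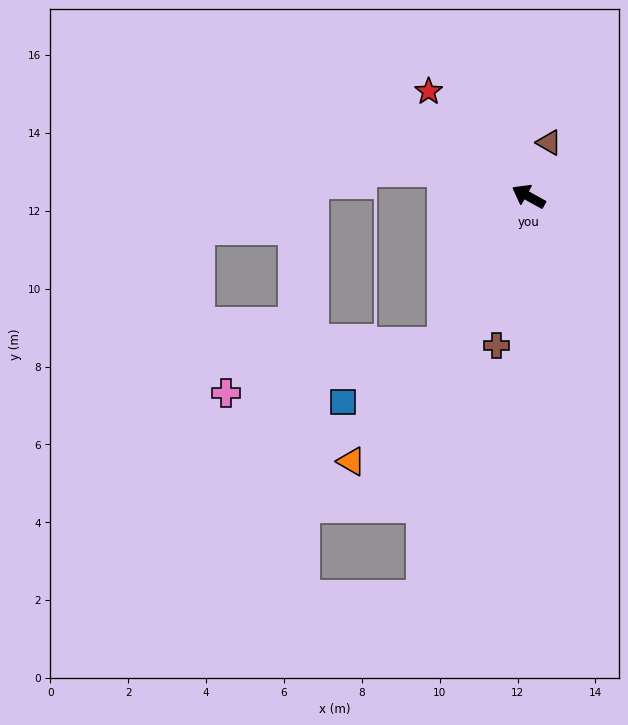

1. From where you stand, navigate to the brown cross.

turn left 107°, forward 3.9 m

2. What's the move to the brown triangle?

turn right 82°, forward 1.5 m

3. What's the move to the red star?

turn right 17°, forward 3.7 m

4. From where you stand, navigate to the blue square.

blocked — turn left 89°, forward 4.4 m, then turn right 30°, forward 3.0 m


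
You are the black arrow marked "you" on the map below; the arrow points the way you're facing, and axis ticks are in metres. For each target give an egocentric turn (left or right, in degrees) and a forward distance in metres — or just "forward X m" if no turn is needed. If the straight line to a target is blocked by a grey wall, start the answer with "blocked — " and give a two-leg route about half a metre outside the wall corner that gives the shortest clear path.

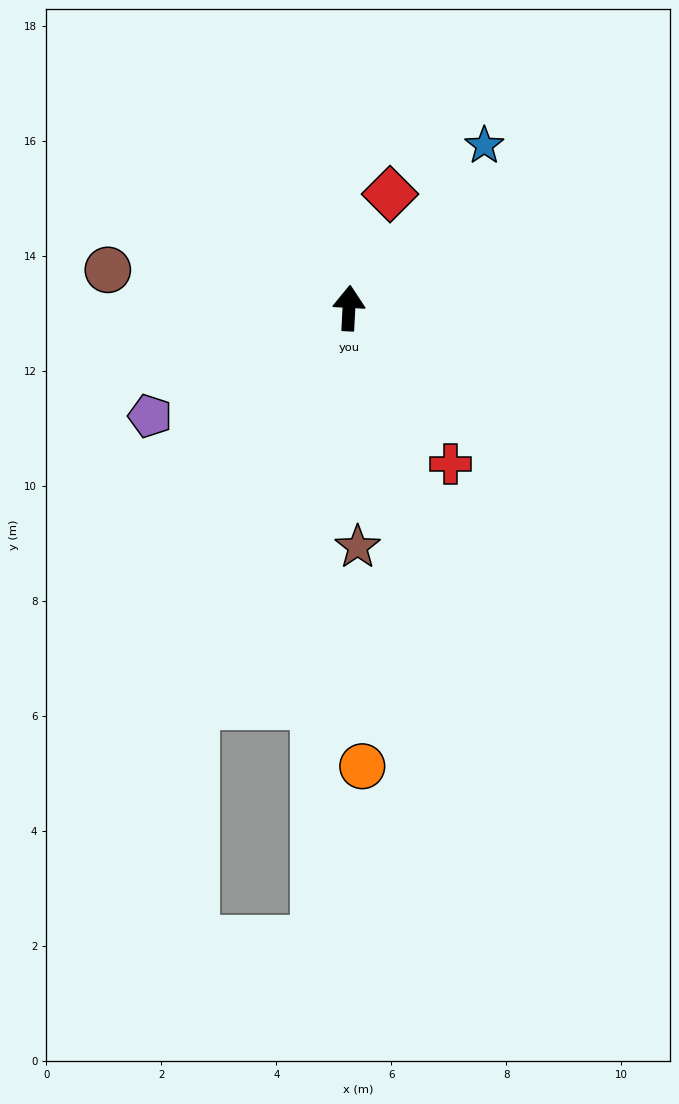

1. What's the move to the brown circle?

turn left 84°, forward 4.2 m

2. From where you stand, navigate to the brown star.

turn right 175°, forward 4.2 m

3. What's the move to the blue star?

turn right 37°, forward 3.7 m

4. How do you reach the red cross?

turn right 144°, forward 3.2 m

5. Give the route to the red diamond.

turn right 17°, forward 2.1 m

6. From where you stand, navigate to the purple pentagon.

turn left 122°, forward 3.9 m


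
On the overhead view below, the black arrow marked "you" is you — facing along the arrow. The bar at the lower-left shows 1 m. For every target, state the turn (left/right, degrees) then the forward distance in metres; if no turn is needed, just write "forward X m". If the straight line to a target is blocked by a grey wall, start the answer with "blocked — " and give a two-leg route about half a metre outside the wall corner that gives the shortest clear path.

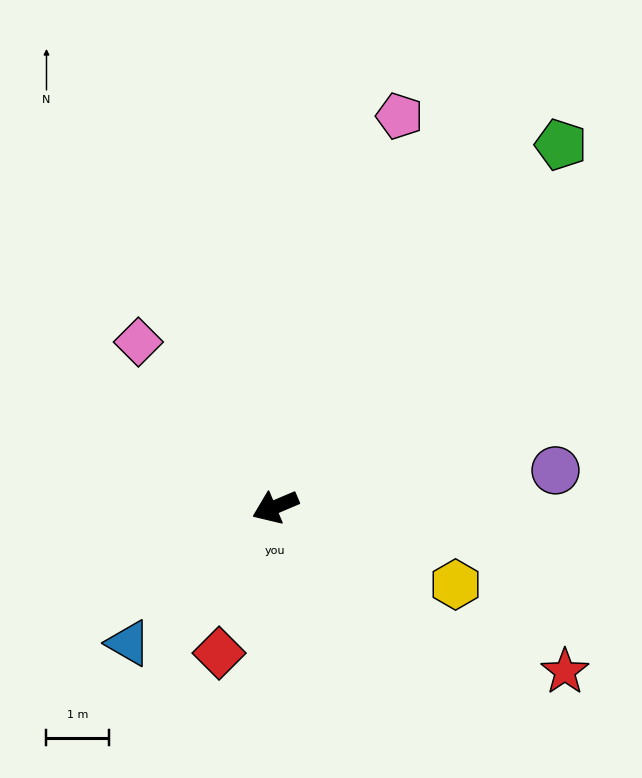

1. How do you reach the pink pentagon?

turn right 131°, forward 6.5 m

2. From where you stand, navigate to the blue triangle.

turn left 20°, forward 3.2 m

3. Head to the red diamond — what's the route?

turn left 46°, forward 2.5 m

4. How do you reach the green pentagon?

turn right 151°, forward 7.4 m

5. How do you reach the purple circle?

turn left 164°, forward 4.5 m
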